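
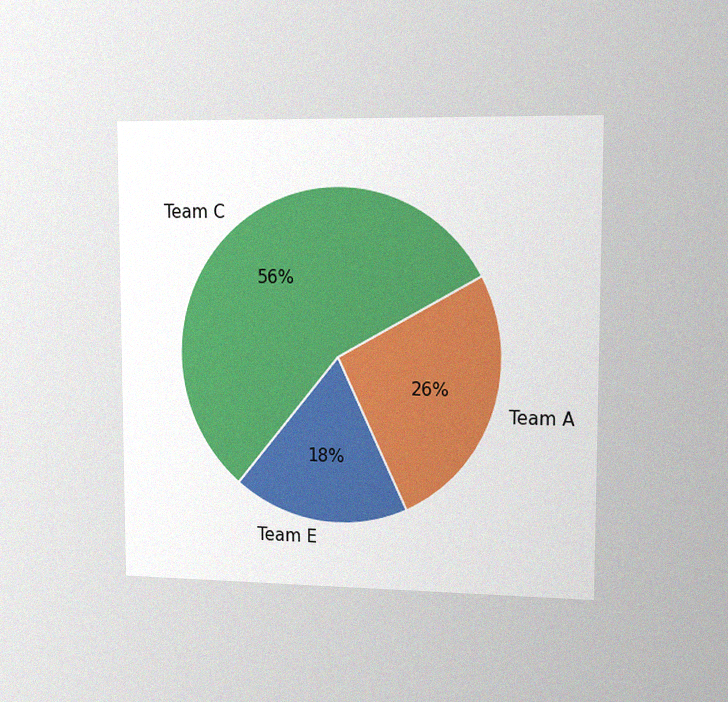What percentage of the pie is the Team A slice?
The chart is viewed slightly from the right, with some photo noise. The Team A slice takes up 26% of the pie.

26%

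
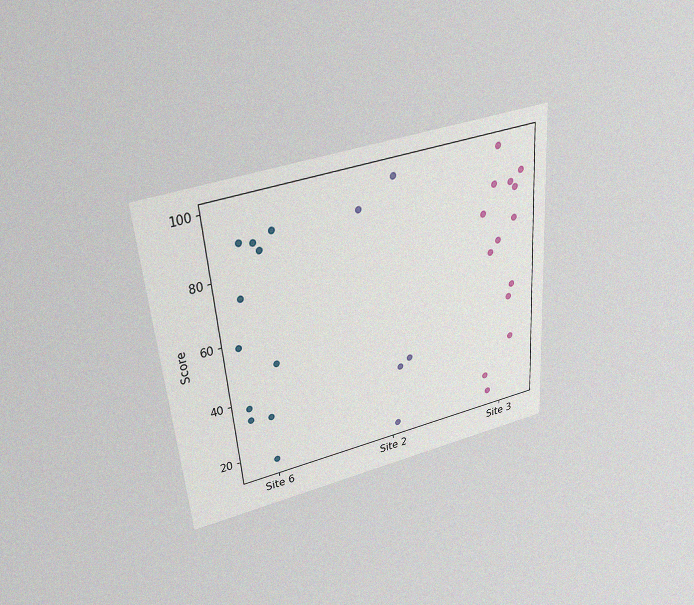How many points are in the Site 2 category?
5

The chart is tilted about 5° counter-clockwise and viewed slightly from above, with some photo noise. Counting the markers in the Site 2 column gives 5.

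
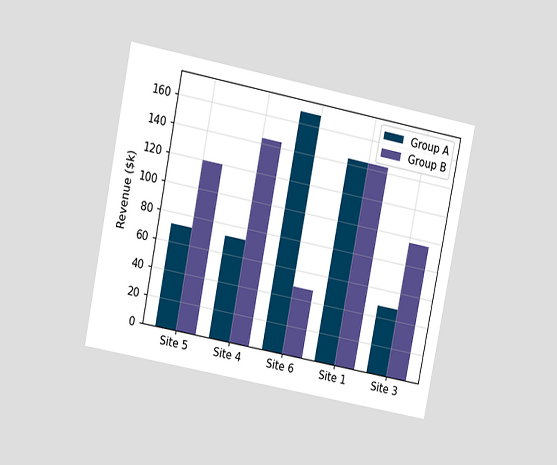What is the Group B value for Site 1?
$144k

The chart is tilted about 11° clockwise and viewed at a slight angle. The Group B bar at Site 1 reaches $144k on the y-axis.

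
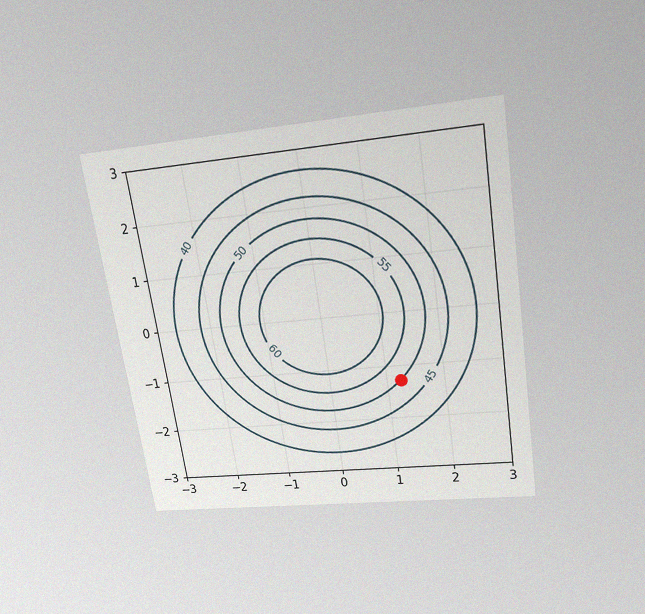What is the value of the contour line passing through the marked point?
The chart is tilted about 9° counter-clockwise and viewed slightly from above, with some photo noise. The marked point sits on the contour labelled 50.

50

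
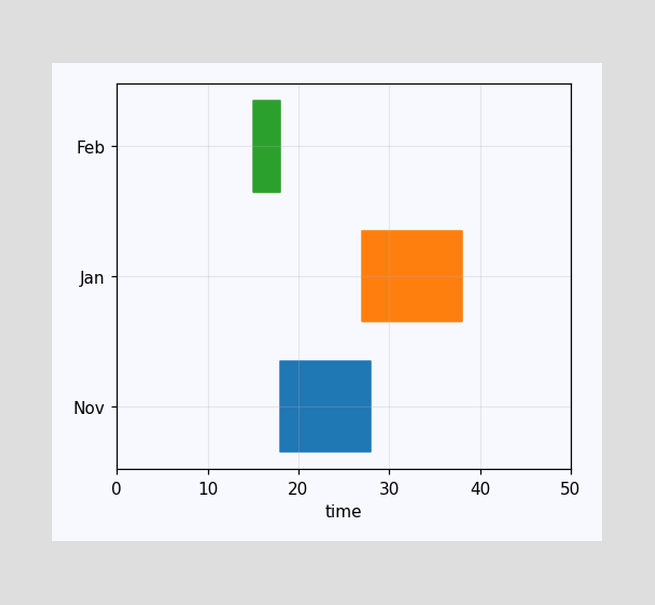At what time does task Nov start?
The Nov bar begins at t=18.

18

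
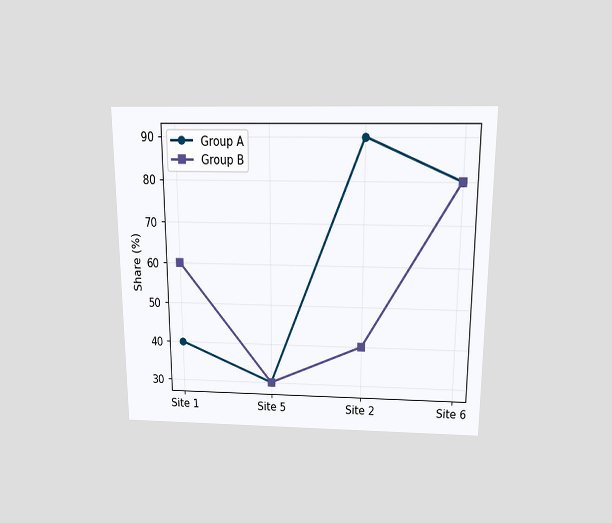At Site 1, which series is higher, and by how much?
Group B, by 20%

The chart is viewed slightly from above. At Site 1, Group B sits above the other line by 20%.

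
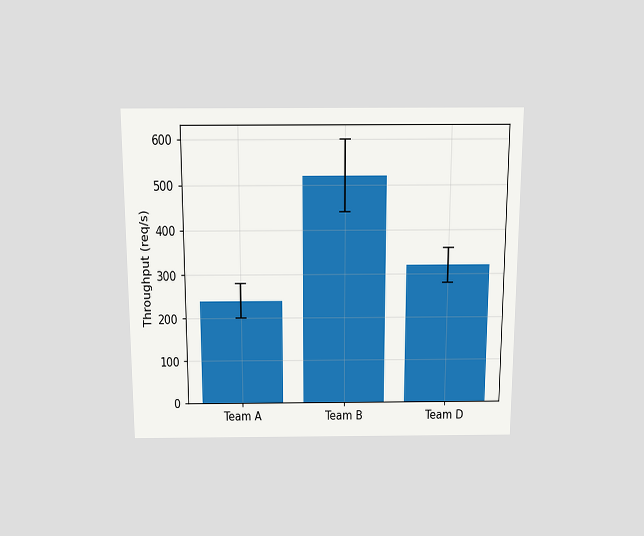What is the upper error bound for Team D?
The chart is viewed slightly from above. The Team D bar's upper whisker reaches 360req/s.

360req/s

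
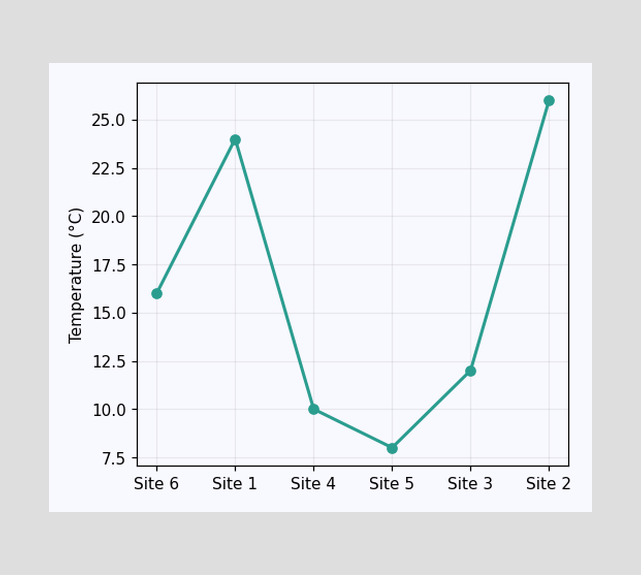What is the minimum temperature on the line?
The lowest point is at Site 5, and reading across to the y-axis gives 8°C.

8°C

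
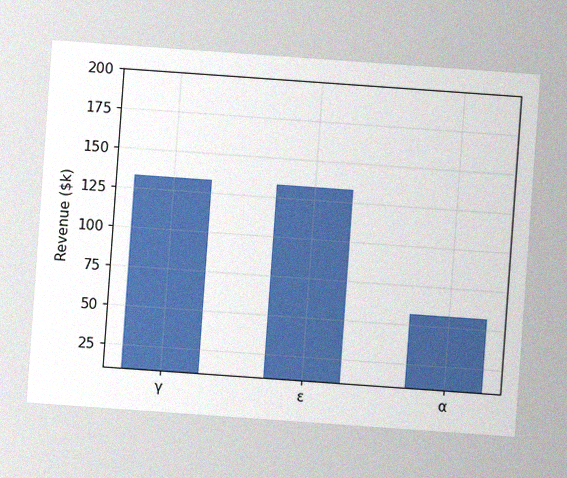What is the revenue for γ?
The chart is tilted about 4° clockwise, with some photo noise. Reading along the chart's y-axis, the γ bar reaches $133k.

$133k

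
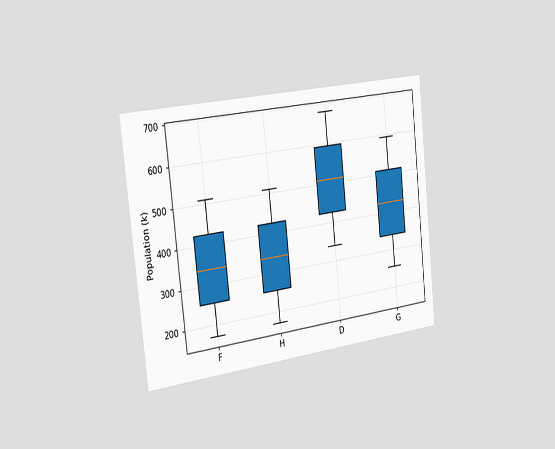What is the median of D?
The chart is tilted about 6° counter-clockwise and viewed slightly from the left. The median line in the D box sits at 510k.

510k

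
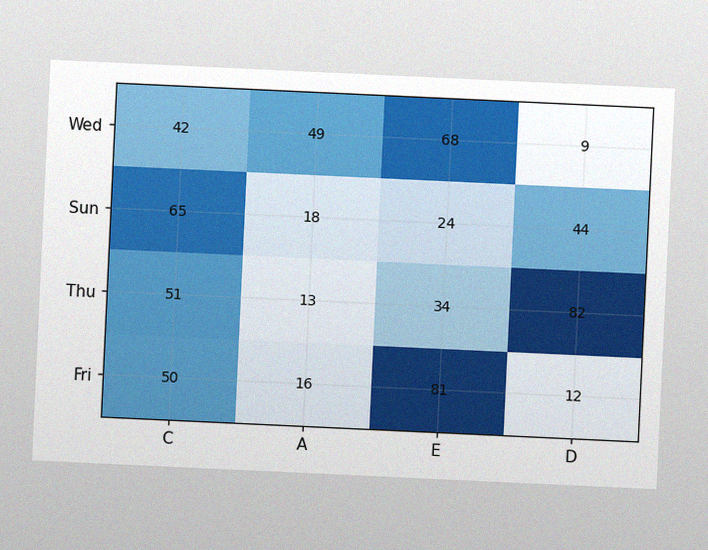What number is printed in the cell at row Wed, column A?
49

The chart is tilted about 3° clockwise, with some photo noise. The (Wed, A) cell reads 49.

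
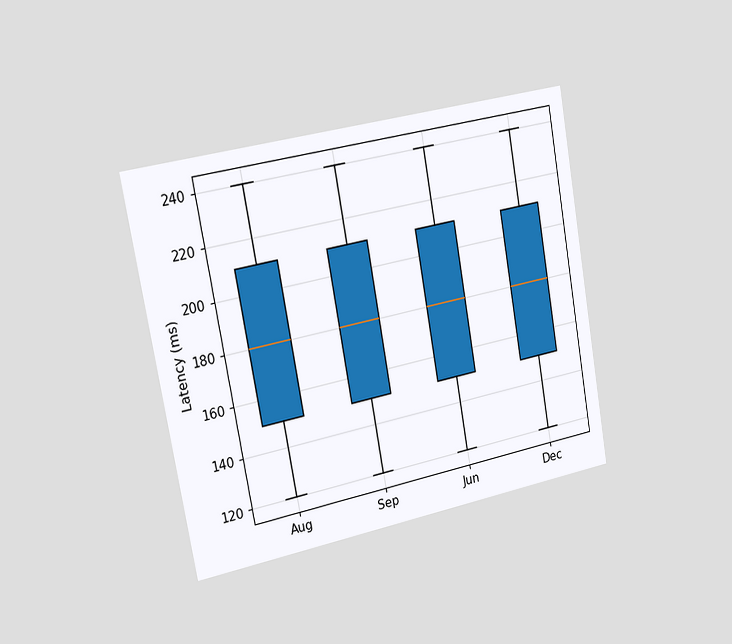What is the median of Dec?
180ms

The chart is tilted about 10° counter-clockwise and viewed slightly from the left. The median line in the Dec box sits at 180ms.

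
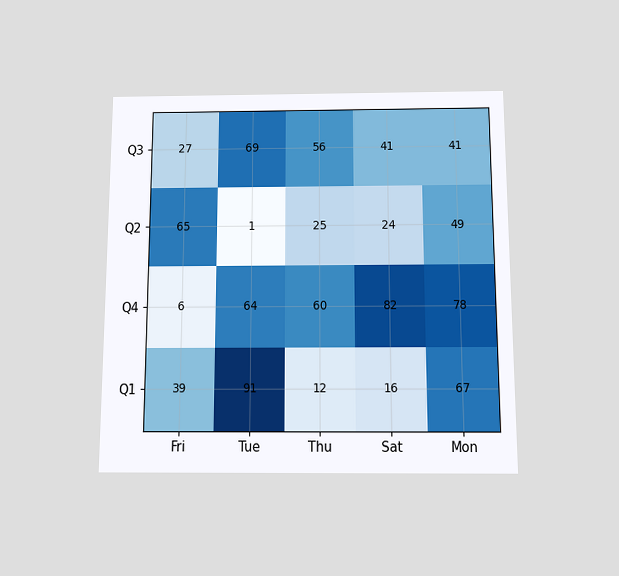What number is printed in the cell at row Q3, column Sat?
41

The chart is viewed slightly from below. The (Q3, Sat) cell reads 41.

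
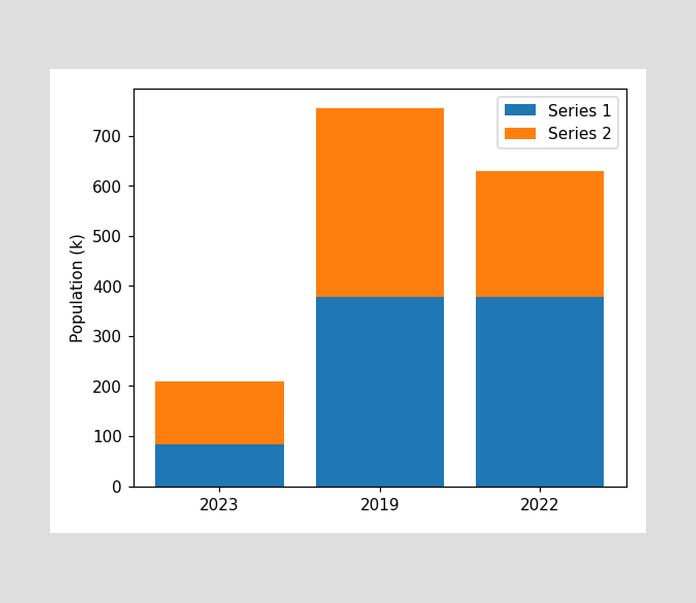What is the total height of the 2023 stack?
The 2023 stack's top reaches 210k on the y-axis.

210k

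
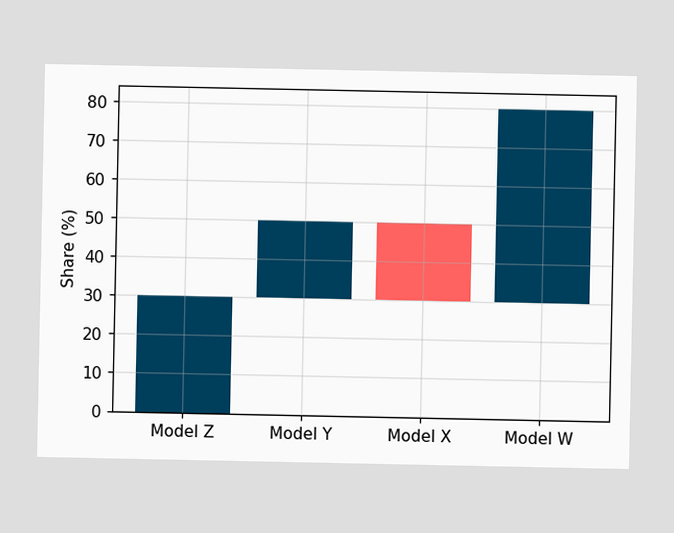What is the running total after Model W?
80%

After Model W the running total reaches 80%.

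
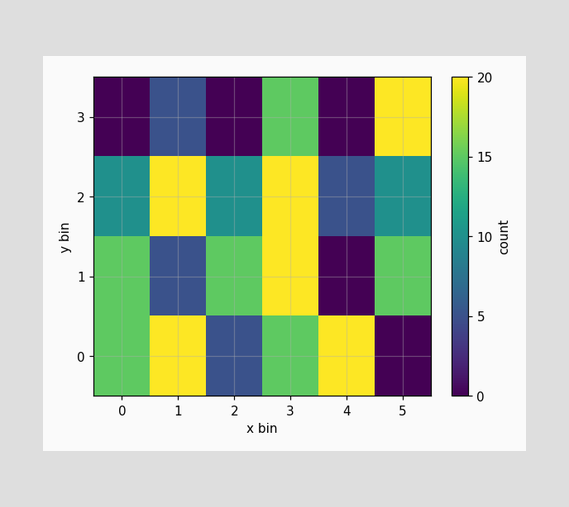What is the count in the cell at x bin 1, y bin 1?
Matching the cell (1, 1) against the colorbar gives 5.

5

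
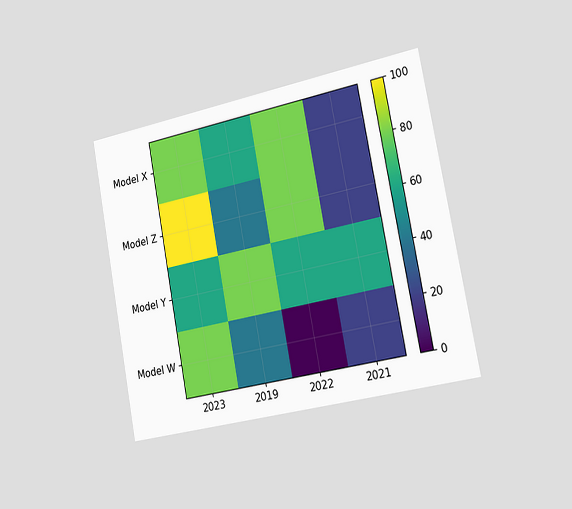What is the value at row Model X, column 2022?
The chart is tilted about 11° counter-clockwise and viewed slightly from the right. Matching cell (Model X, 2022) against the colorbar gives 80.

80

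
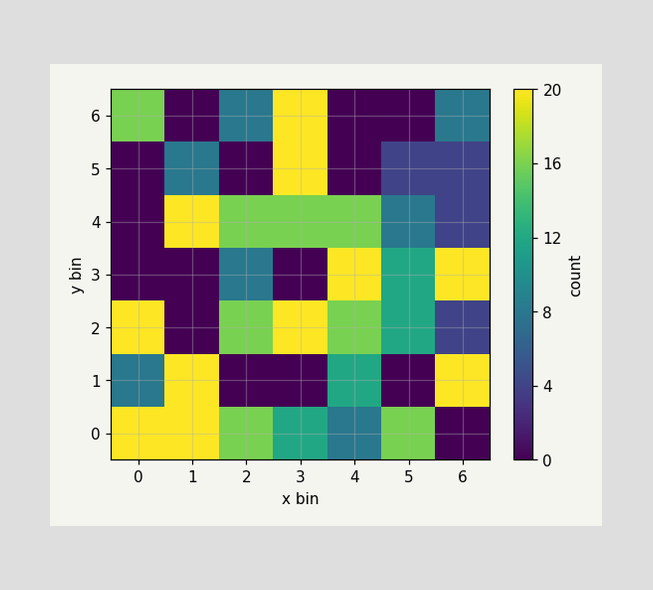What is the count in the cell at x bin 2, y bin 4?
16

Matching the cell (2, 4) against the colorbar gives 16.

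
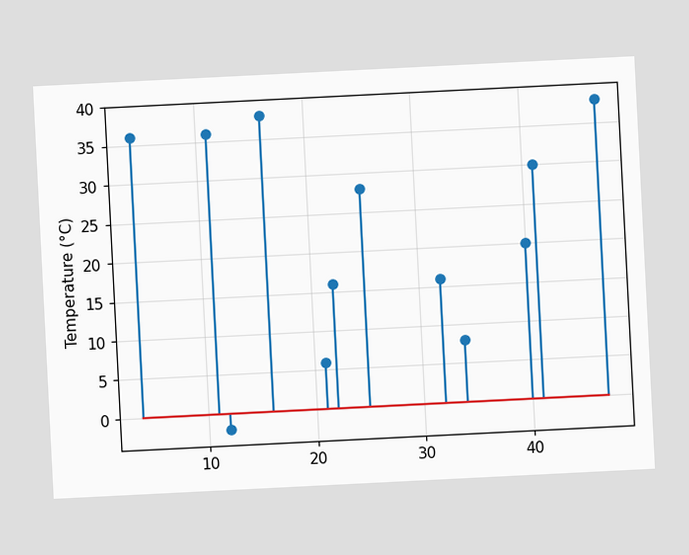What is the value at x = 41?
30°C

The chart is tilted about 3° counter-clockwise. The stem at x=41 reaches 30°C.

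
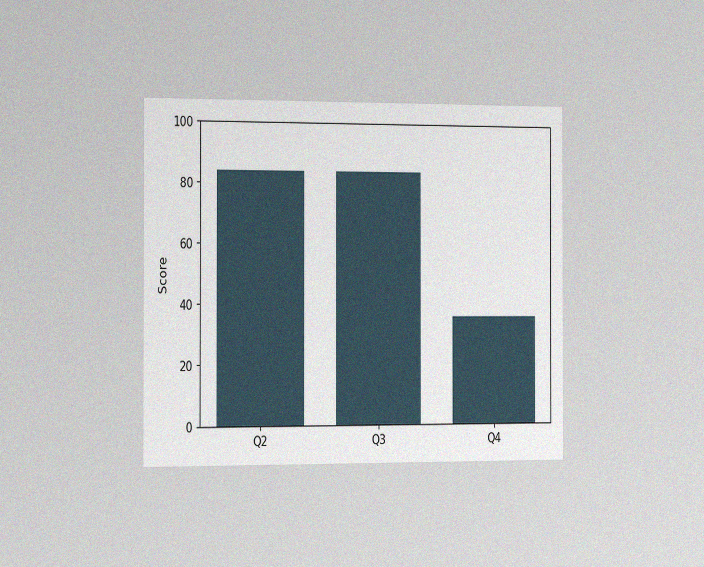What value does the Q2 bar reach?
The chart is viewed slightly from the left, with some photo noise. Reading along the chart's y-axis, the Q2 bar reaches 84.

84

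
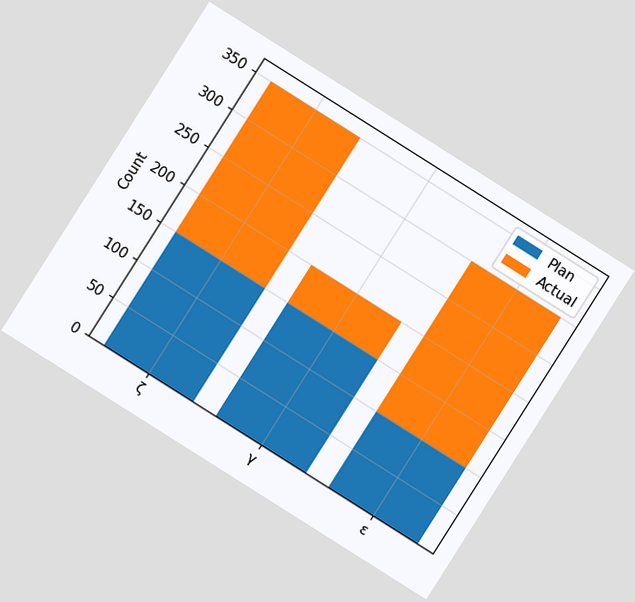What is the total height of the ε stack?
300

The chart is tilted about 32° clockwise. The ε stack's top reaches 300 on the y-axis.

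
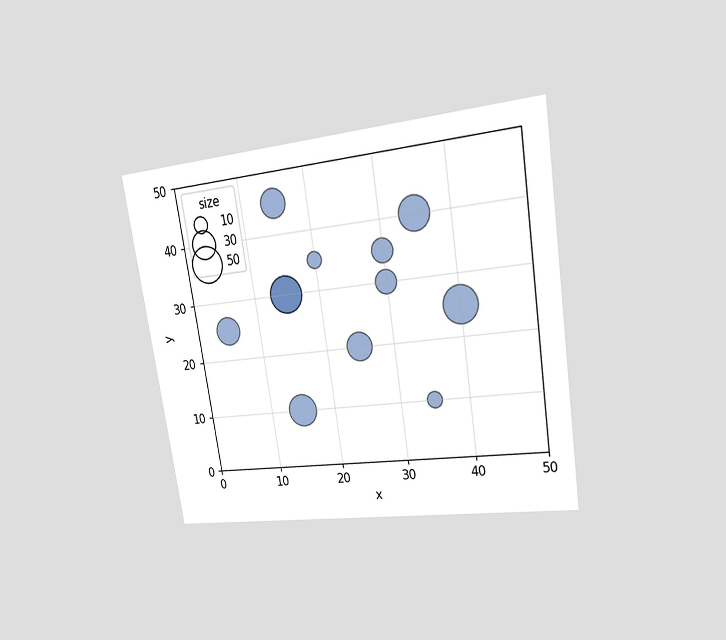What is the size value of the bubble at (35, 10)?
The chart is tilted about 9° counter-clockwise and viewed at a slight angle. Matching the bubble at (35, 10) against the size legend gives 10.

10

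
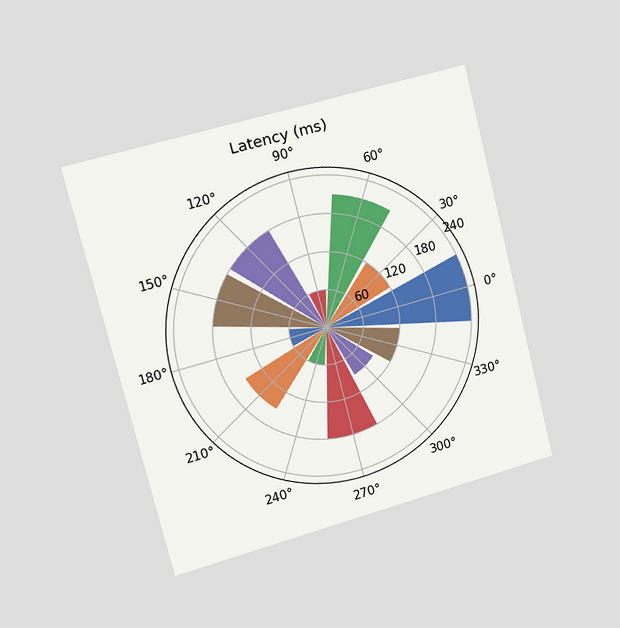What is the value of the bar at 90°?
60ms

The chart is tilted about 14° counter-clockwise and viewed slightly from the left. The bar at 90° reaches 60ms on the radial axis.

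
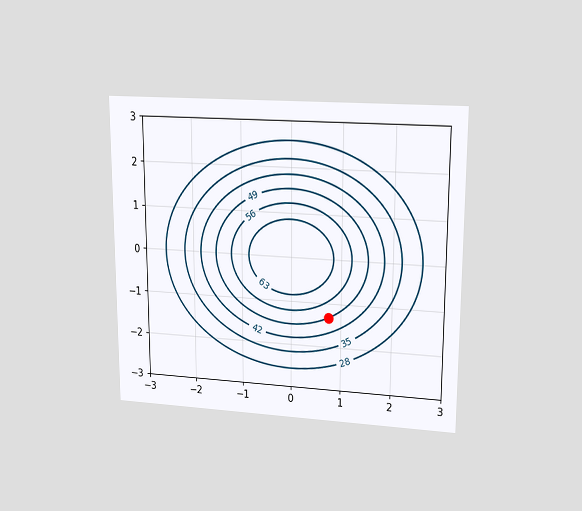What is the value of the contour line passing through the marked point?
The chart is viewed at a slight angle. The marked point sits on the contour labelled 49.

49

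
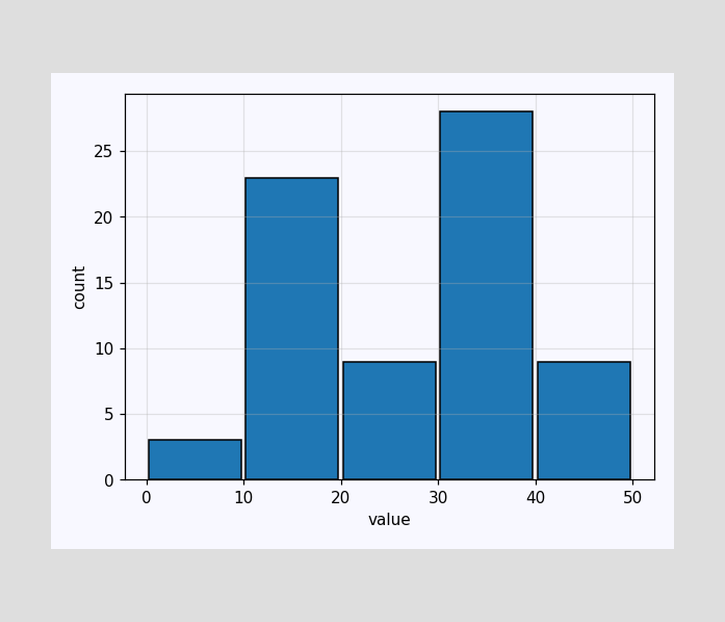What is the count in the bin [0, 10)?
3

The [0, 10) bin has height 3.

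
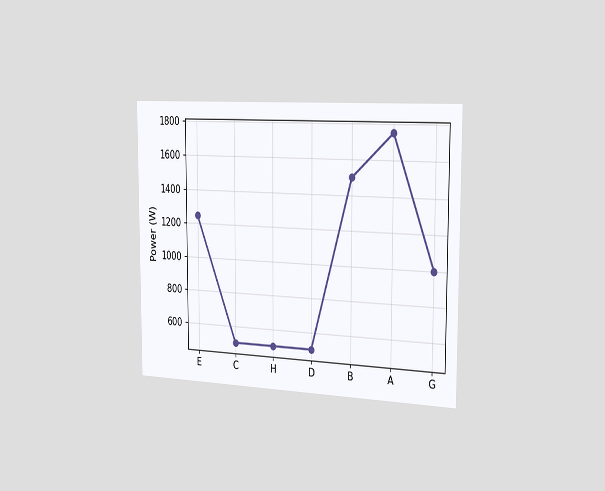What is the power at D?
The chart is viewed slightly from the right. At D, the line is at 500W.

500W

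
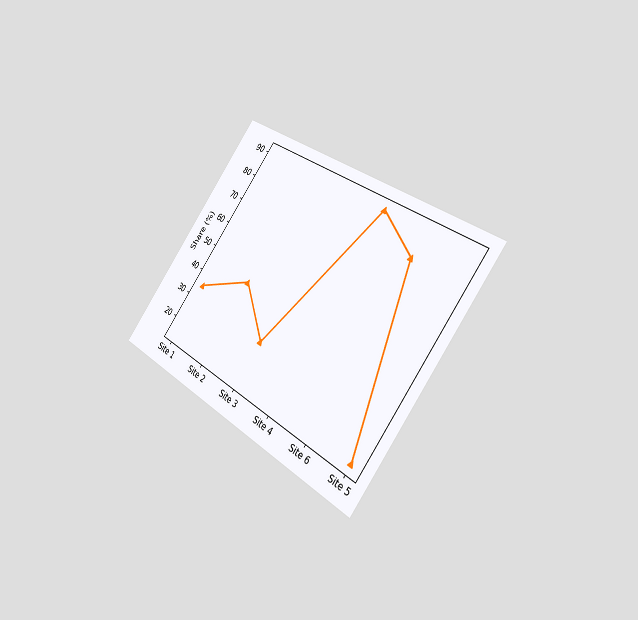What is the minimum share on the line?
15%

The chart is tilted about 37° clockwise and viewed slightly from the right. The lowest point is at Site 5, and reading across to the y-axis gives 15%.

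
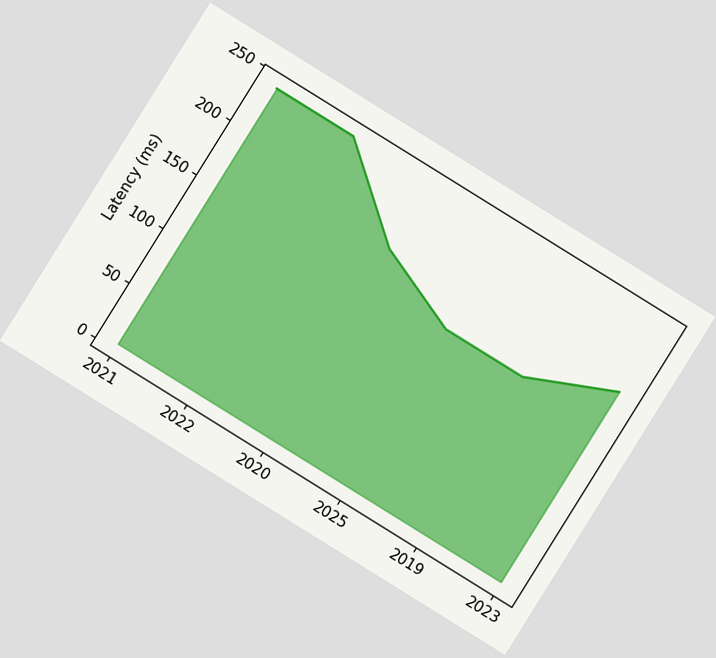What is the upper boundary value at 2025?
150ms

The chart is tilted about 32° clockwise. At 2025 the upper boundary is at 150ms.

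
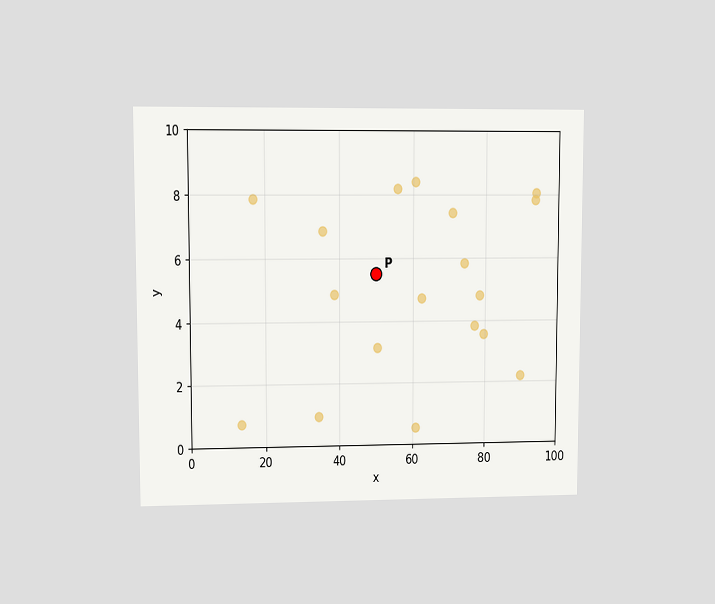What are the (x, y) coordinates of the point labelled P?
The chart is viewed at a slight angle. Following the gridlines from P to each axis, P sits at (50, 5.5).

(50, 5.5)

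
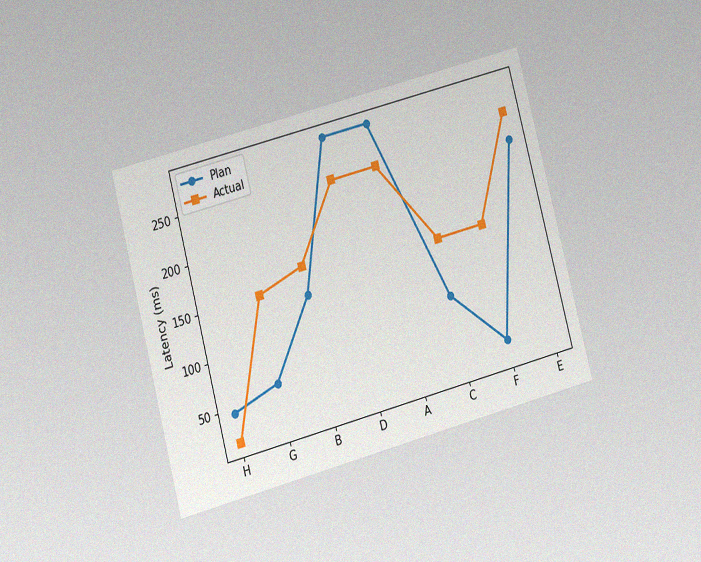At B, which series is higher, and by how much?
The chart is tilted about 15° counter-clockwise and viewed at a slight angle, with some photo noise. At B, Actual sits above the other line by 30ms.

Actual, by 30ms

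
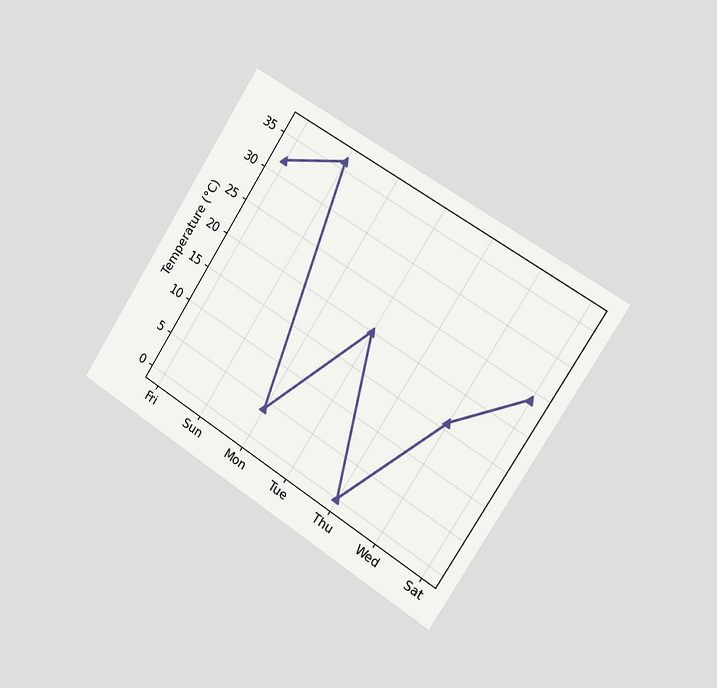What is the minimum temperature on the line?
The chart is tilted about 32° clockwise and viewed slightly from the right. The lowest point is at Thu, and reading across to the y-axis gives 0°C.

0°C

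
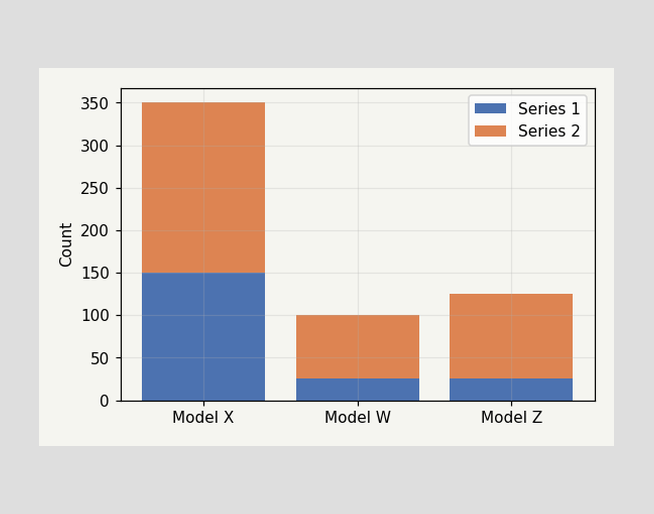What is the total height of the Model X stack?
The Model X stack's top reaches 350 on the y-axis.

350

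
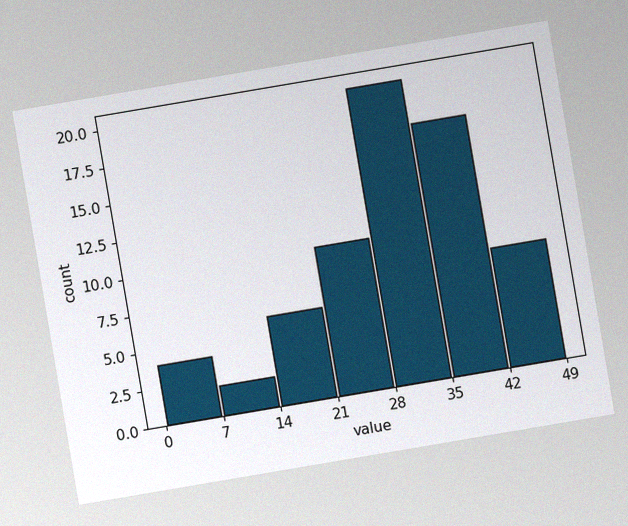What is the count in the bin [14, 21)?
6

The chart is tilted about 10° counter-clockwise, with some photo noise. The [14, 21) bin has height 6.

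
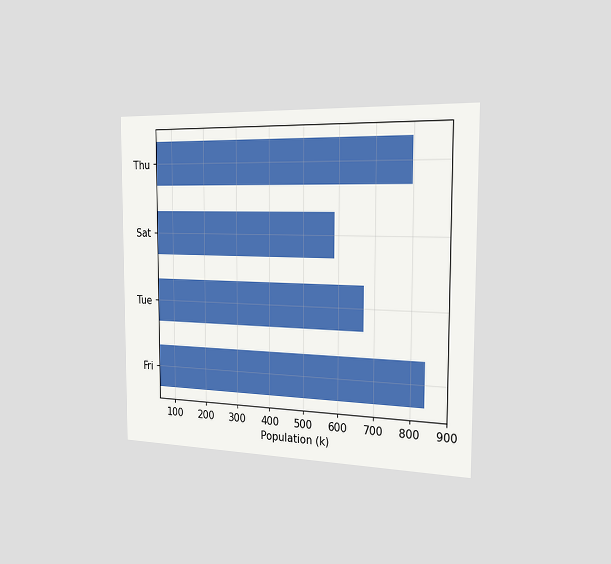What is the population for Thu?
798k

The chart is viewed slightly from the right. Reading along the chart's x-axis, the Thu bar reaches 798k.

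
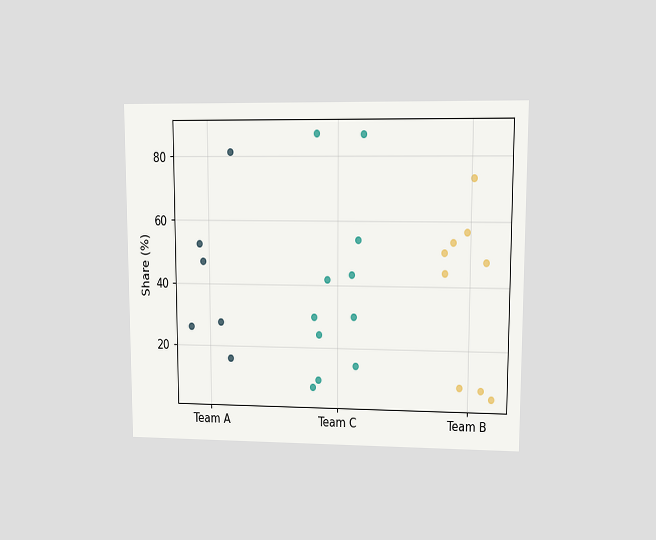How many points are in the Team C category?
The chart is viewed at a slight angle. Counting the markers in the Team C column gives 11.

11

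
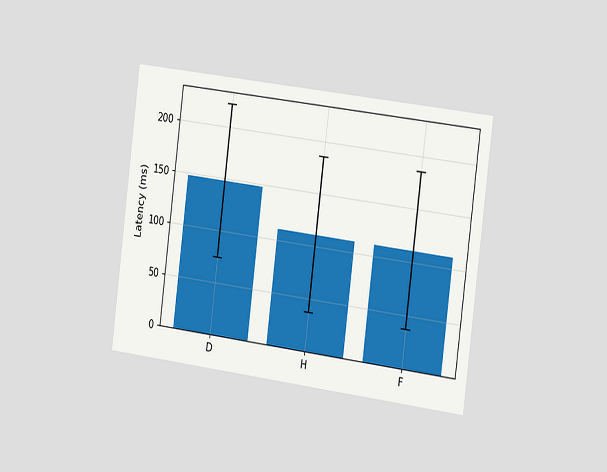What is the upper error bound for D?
222ms

The chart is tilted about 7° clockwise and viewed slightly from the right. The D bar's upper whisker reaches 222ms.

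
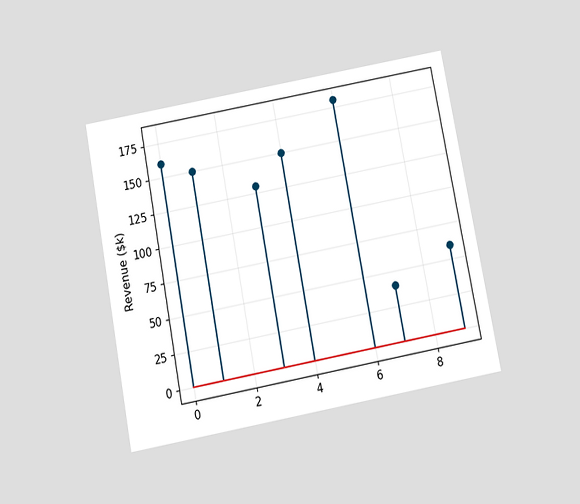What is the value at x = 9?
$60k

The chart is tilted about 11° counter-clockwise and viewed slightly from below. The stem at x=9 reaches $60k.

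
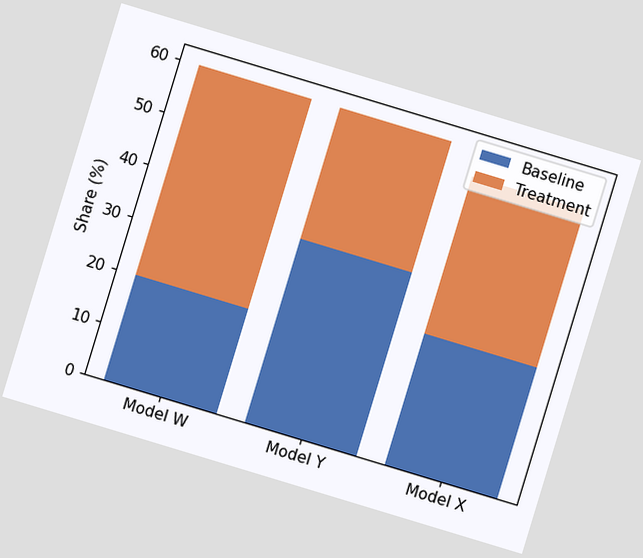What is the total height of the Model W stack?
The chart is tilted about 17° clockwise. The Model W stack's top reaches 60% on the y-axis.

60%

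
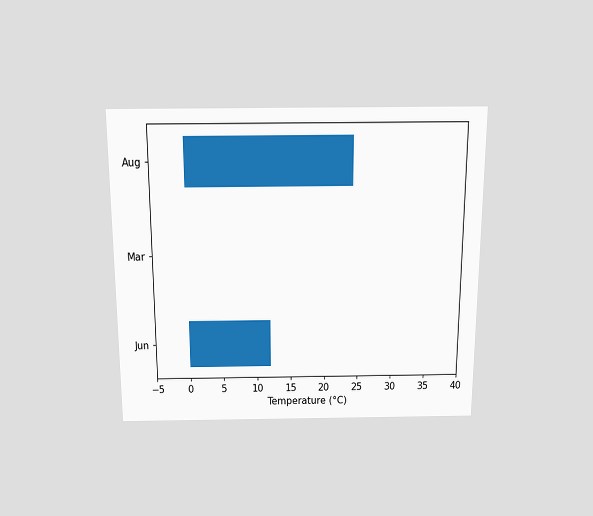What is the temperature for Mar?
0°C

The chart is viewed slightly from above. Reading along the chart's x-axis, the Mar bar reaches 0°C.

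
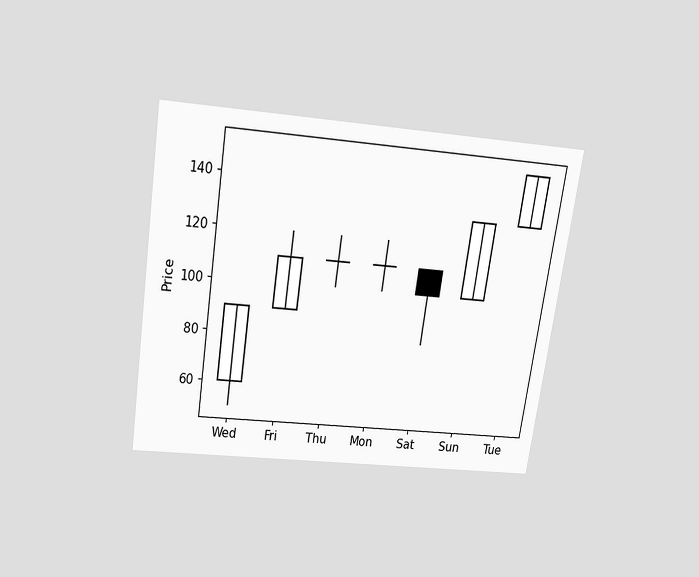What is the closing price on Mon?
The chart is tilted about 9° clockwise and viewed slightly from above. The Mon candle closes at 110.

110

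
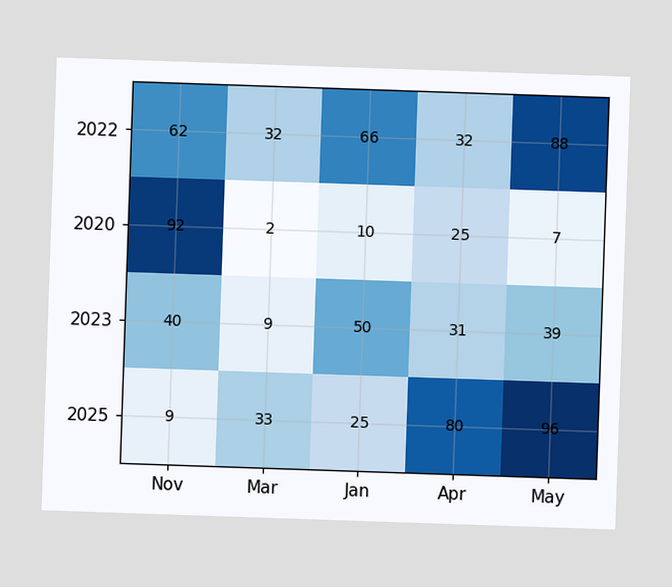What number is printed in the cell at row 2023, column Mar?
9

The (2023, Mar) cell reads 9.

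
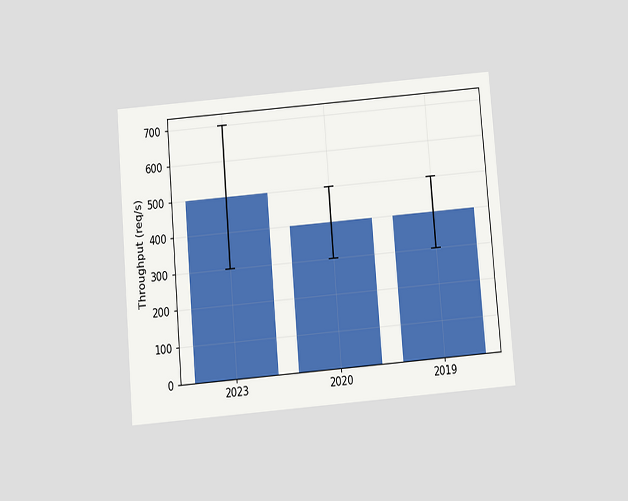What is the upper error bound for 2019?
500req/s

The chart is tilted about 5° counter-clockwise and viewed slightly from below. The 2019 bar's upper whisker reaches 500req/s.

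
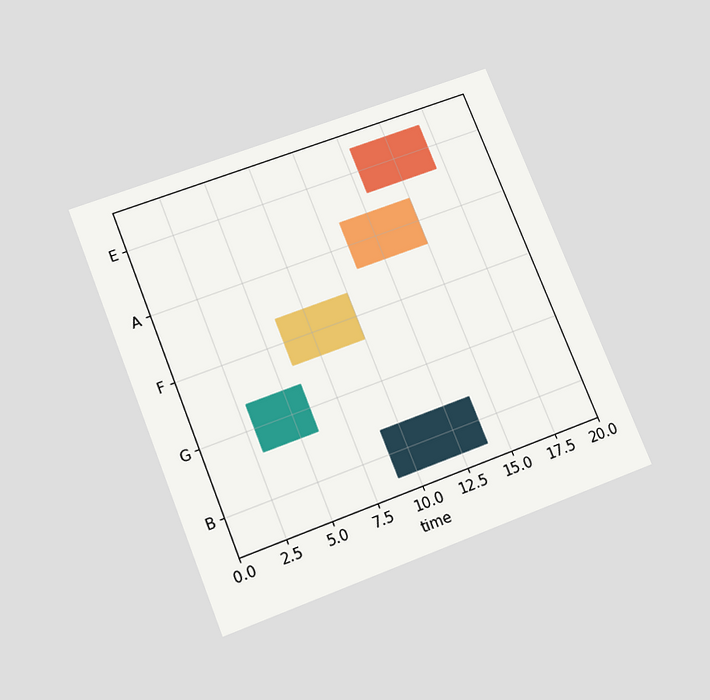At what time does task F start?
6

The chart is tilted about 21° counter-clockwise and viewed slightly from below. The F bar begins at t=6.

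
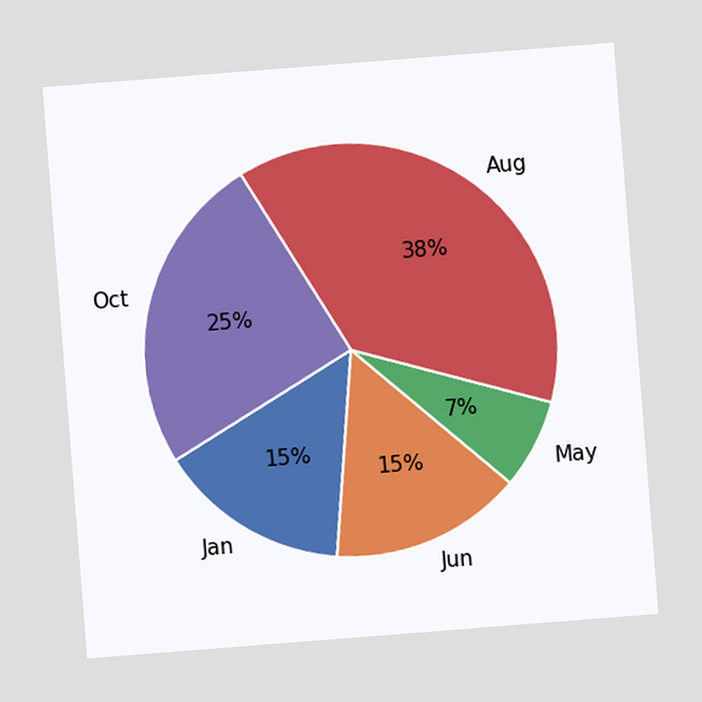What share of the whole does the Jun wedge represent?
The chart is tilted about 4° counter-clockwise. The Jun slice takes up 15% of the pie.

15%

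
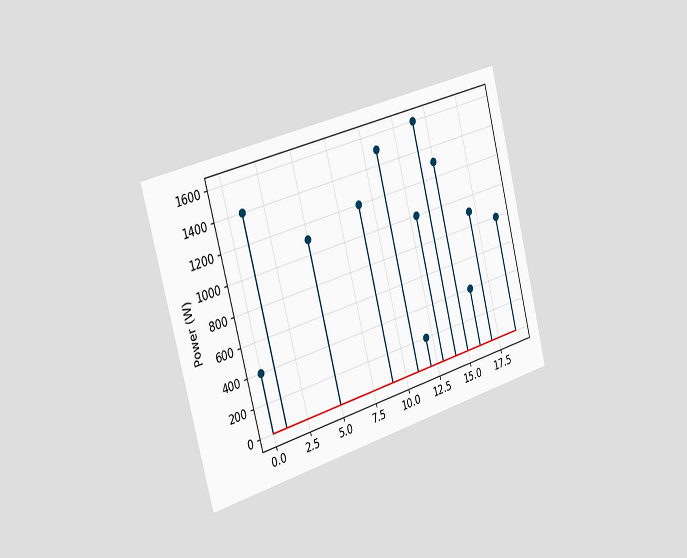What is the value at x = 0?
400W

The chart is tilted about 15° counter-clockwise and viewed slightly from the left. The stem at x=0 reaches 400W.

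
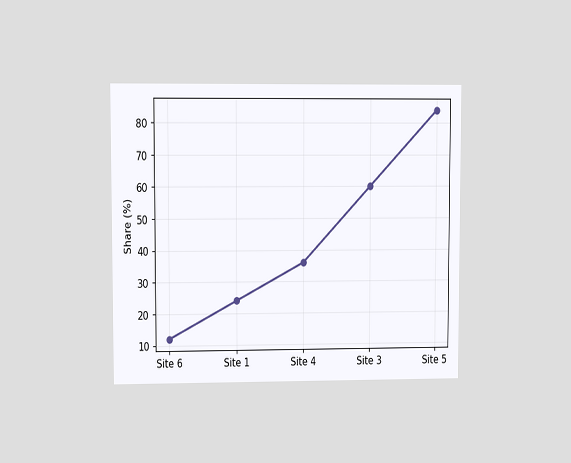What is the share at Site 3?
60%

The chart is viewed at a slight angle. At Site 3, the line is at 60%.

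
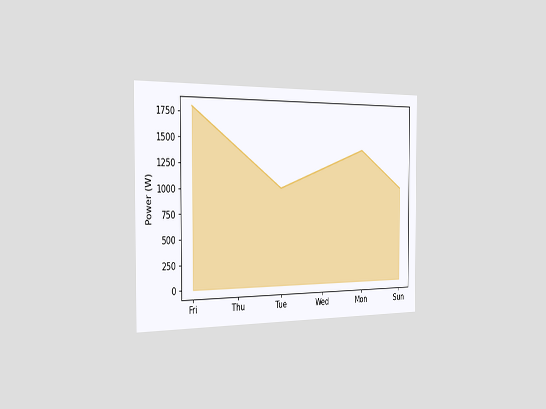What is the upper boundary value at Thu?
1400W

The chart is viewed slightly from the left. At Thu the upper boundary is at 1400W.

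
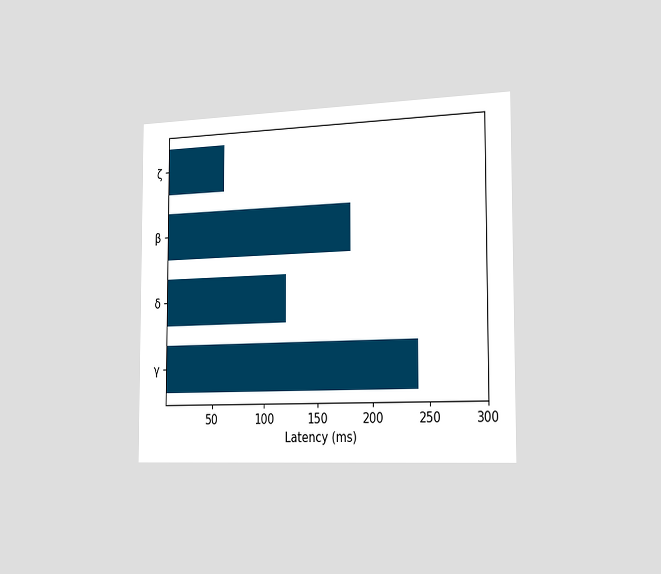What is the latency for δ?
The chart is viewed slightly from the right. Reading along the chart's x-axis, the δ bar reaches 120ms.

120ms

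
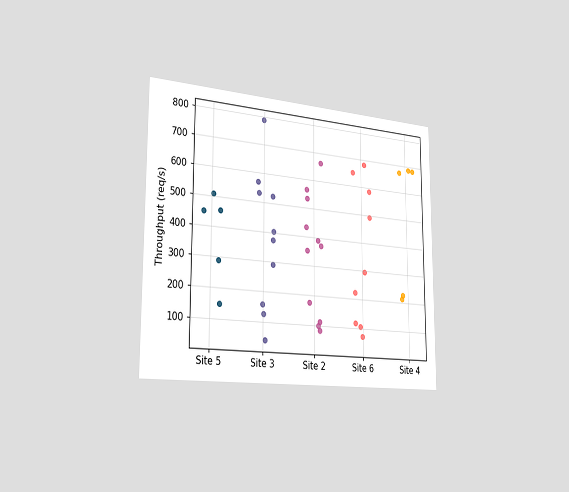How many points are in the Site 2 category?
The chart is viewed slightly from the left. Counting the markers in the Site 2 column gives 11.

11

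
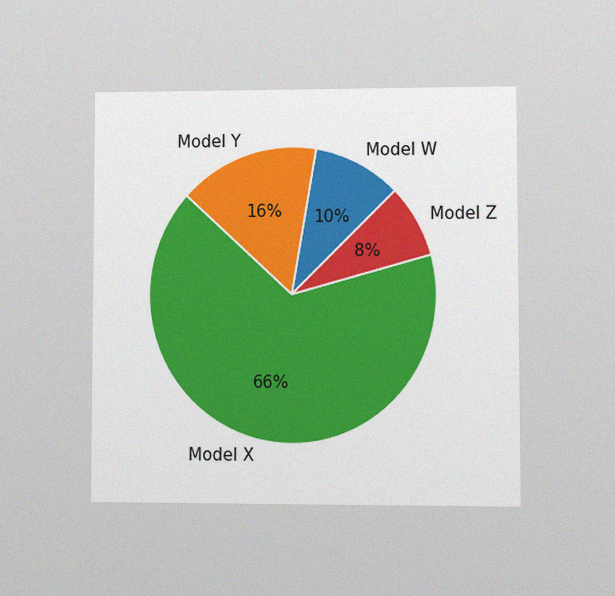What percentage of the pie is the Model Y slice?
16%

The chart is viewed at a slight angle, with some photo noise. The Model Y slice takes up 16% of the pie.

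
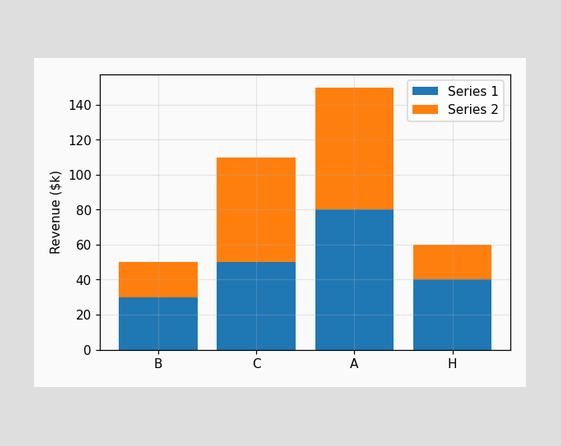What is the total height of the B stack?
$50k

The B stack's top reaches $50k on the y-axis.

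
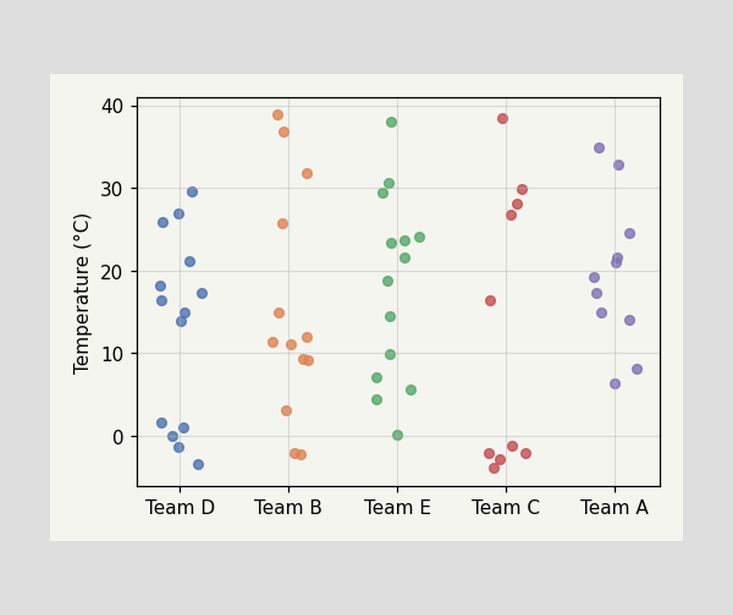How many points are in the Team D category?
14

Counting the markers in the Team D column gives 14.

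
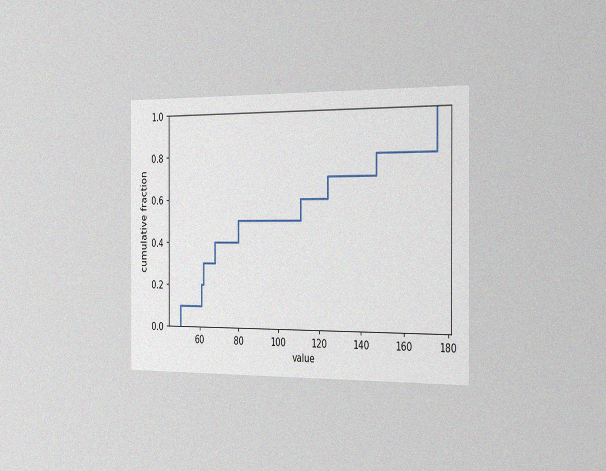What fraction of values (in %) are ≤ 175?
100%

The chart is viewed slightly from the right, with some photo noise. At x=175 the ECDF step is at 100%.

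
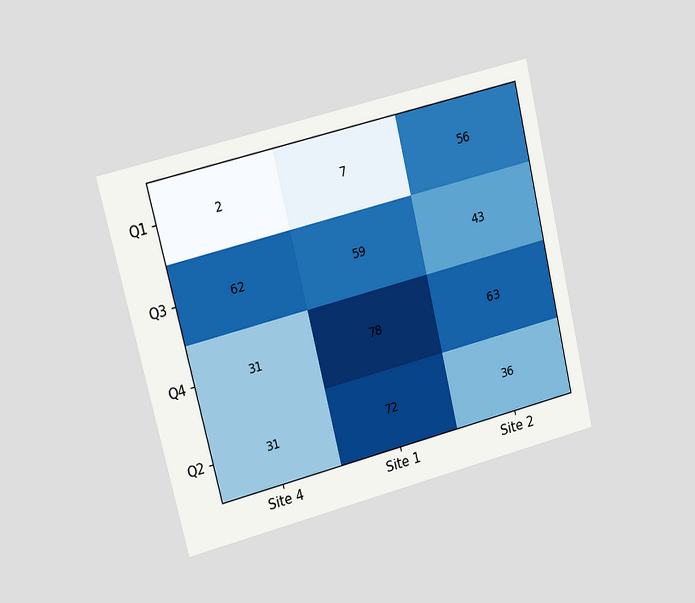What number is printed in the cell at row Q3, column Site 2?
43

The chart is tilted about 14° counter-clockwise and viewed at a slight angle. The (Q3, Site 2) cell reads 43.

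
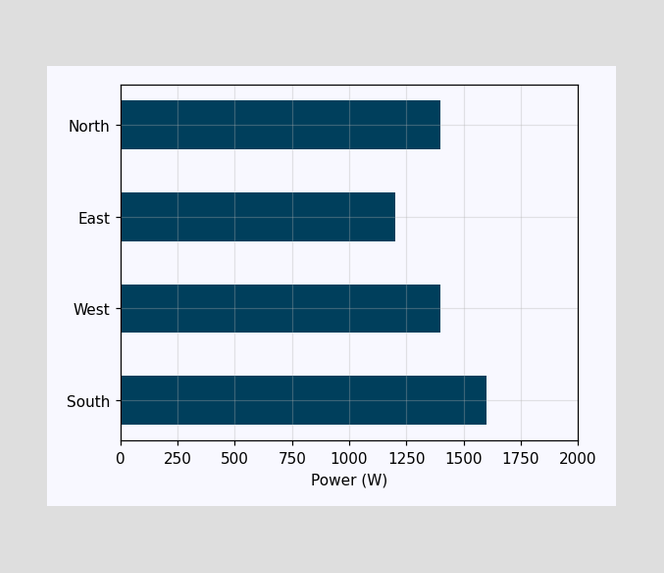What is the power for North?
1400W

Reading along the chart's x-axis, the North bar reaches 1400W.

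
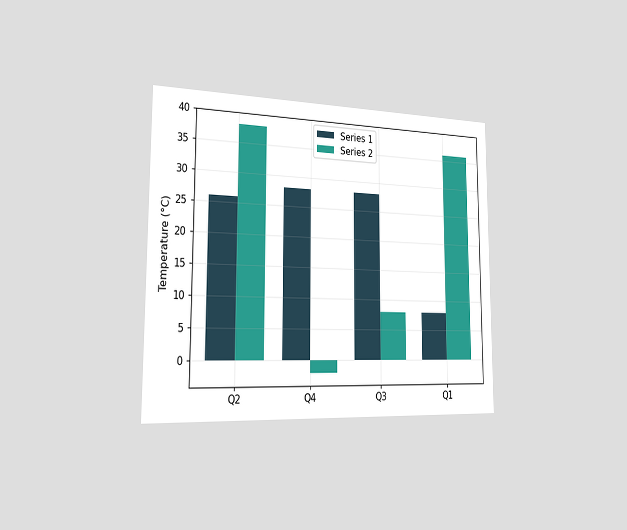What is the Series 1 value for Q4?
28°C

The chart is viewed slightly from the left. The Series 1 bar at Q4 reaches 28°C on the y-axis.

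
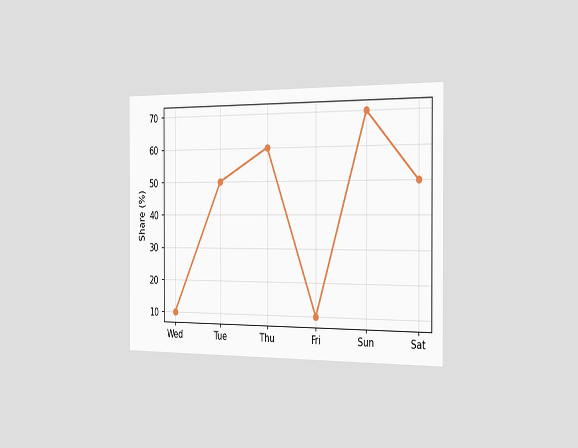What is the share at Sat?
50%

The chart is viewed slightly from the right. At Sat, the line is at 50%.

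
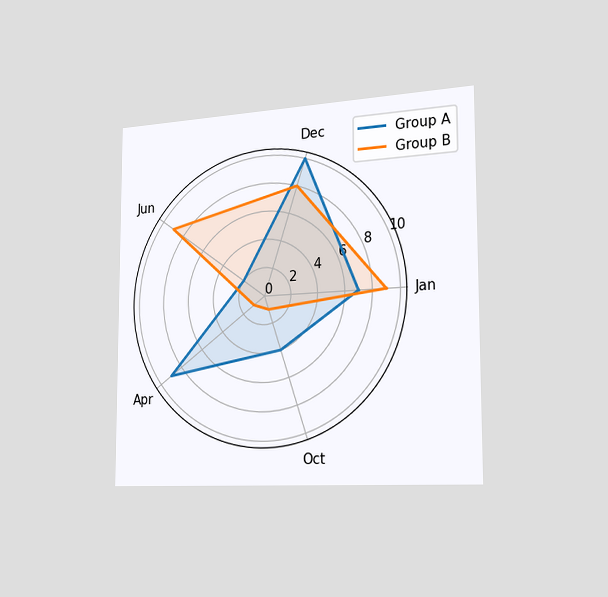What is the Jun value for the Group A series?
2

The chart is viewed slightly from the right. On the Jun axis, Group A reaches 2.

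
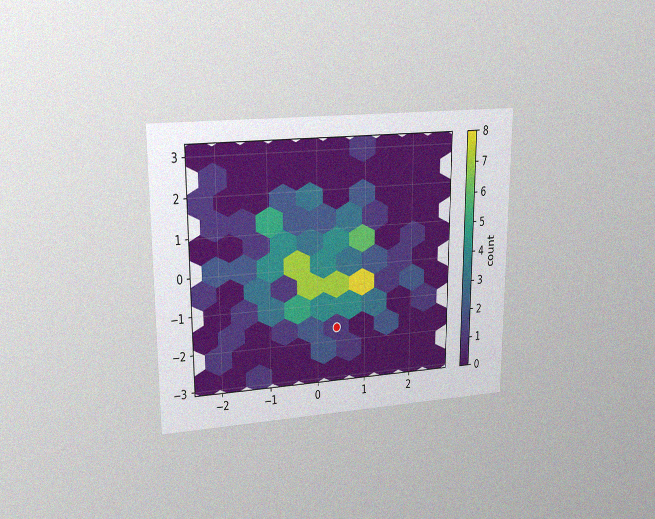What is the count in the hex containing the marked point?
The chart is viewed at a slight angle, with some photo noise. The marked hex reads 1 on the colorbar.

1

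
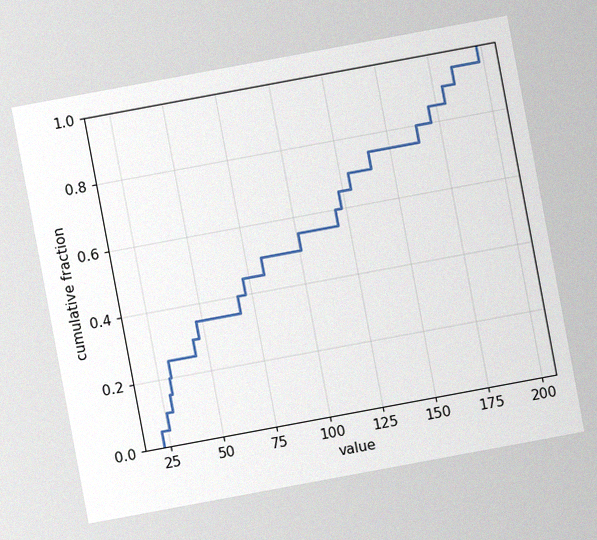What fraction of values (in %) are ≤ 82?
50%

The chart is tilted about 11° counter-clockwise, with some photo noise. At x=82 the ECDF step is at 50%.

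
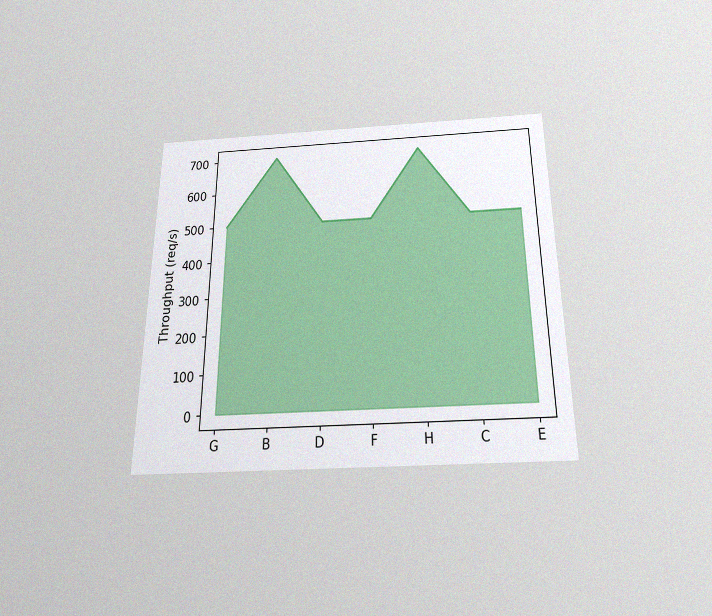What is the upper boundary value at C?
The chart is viewed slightly from below, with some photo noise. At C the upper boundary is at 500req/s.

500req/s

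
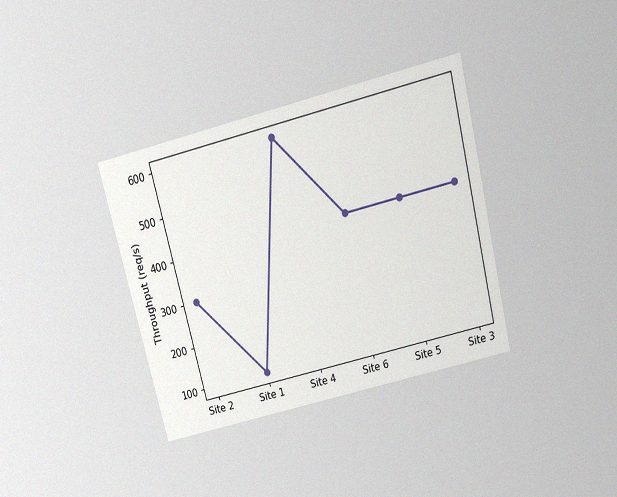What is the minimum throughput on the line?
The chart is tilted about 14° counter-clockwise and viewed slightly from above, with some photo noise. The lowest point is at Site 1, and reading across to the y-axis gives 100req/s.

100req/s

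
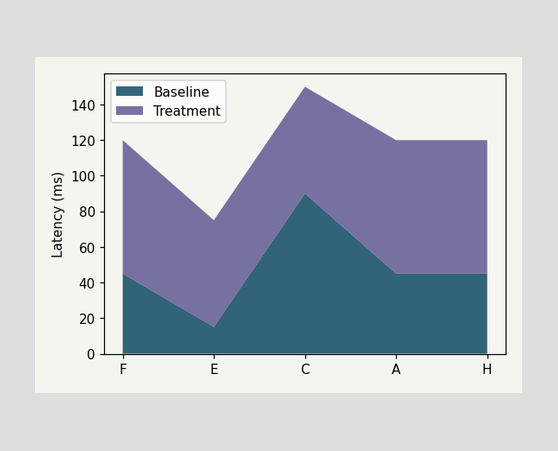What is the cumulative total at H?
The stacked total at H reaches 120ms.

120ms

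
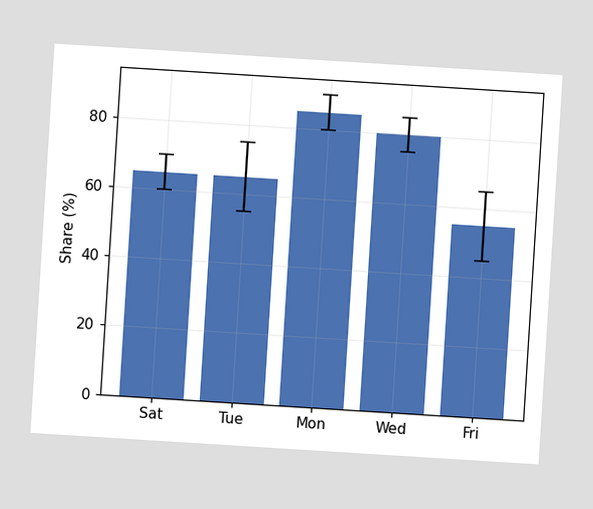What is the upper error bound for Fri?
The chart is tilted about 4° clockwise. The Fri bar's upper whisker reaches 65%.

65%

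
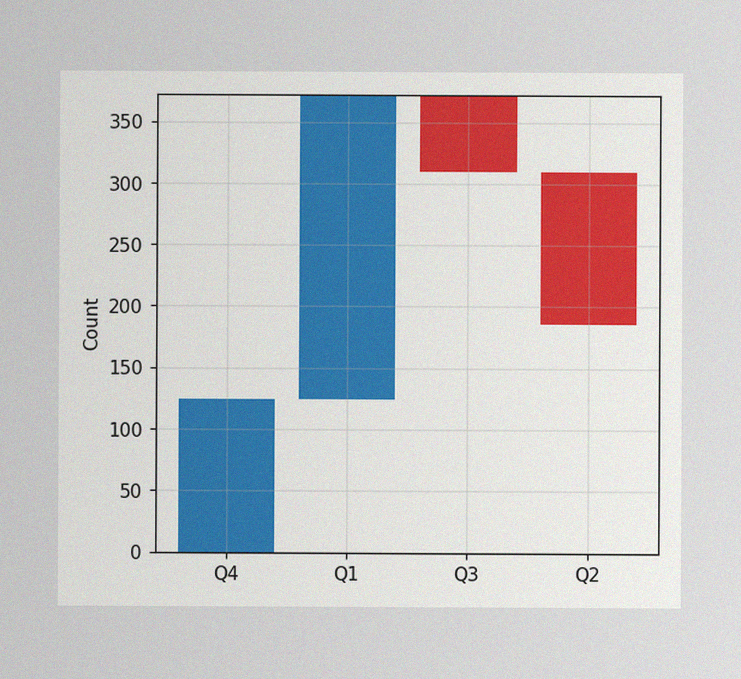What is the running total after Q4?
124

The image has some photo noise and uneven lighting. After Q4 the running total reaches 124.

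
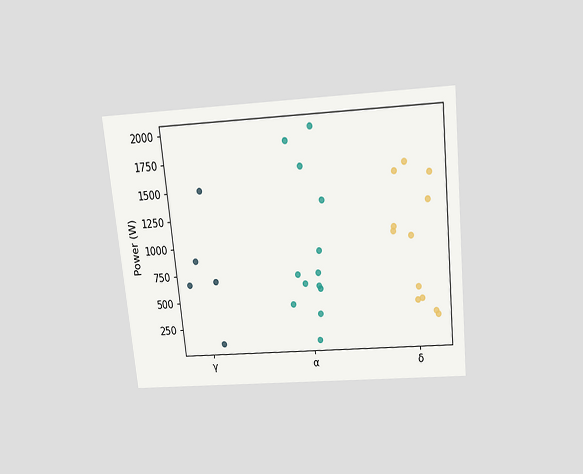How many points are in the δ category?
12

The chart is tilted about 6° counter-clockwise and viewed slightly from above. Counting the markers in the δ column gives 12.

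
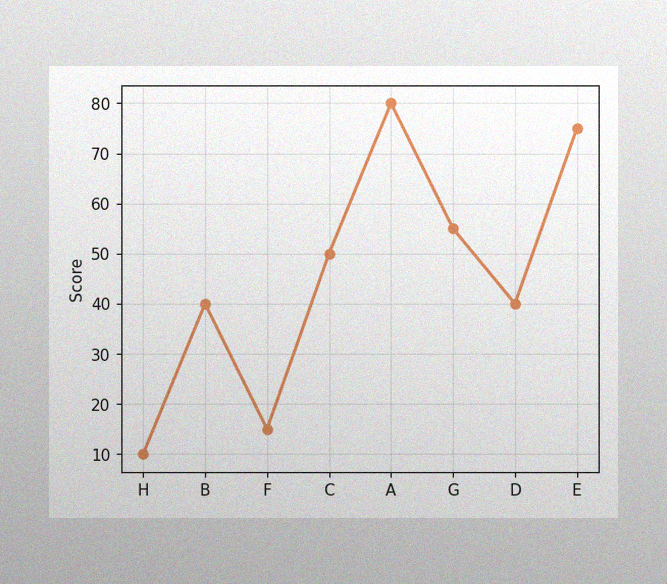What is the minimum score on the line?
10

The image has some photo noise and uneven lighting. The lowest point is at H, and reading across to the y-axis gives 10.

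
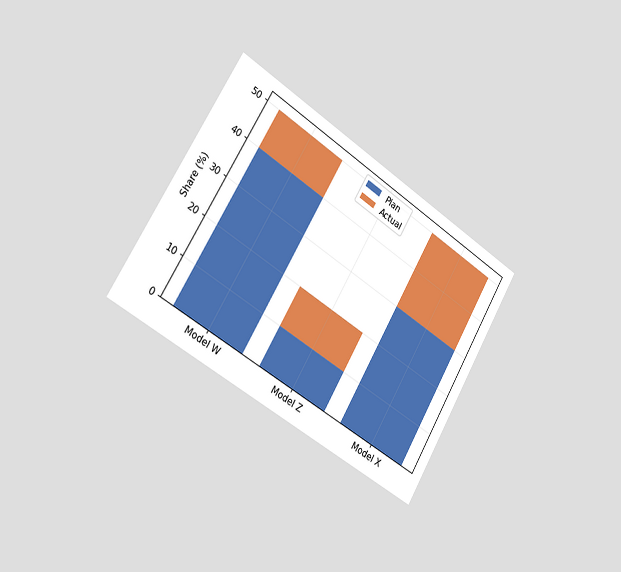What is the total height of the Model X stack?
The chart is tilted about 31° clockwise and viewed slightly from the left. The Model X stack's top reaches 50% on the y-axis.

50%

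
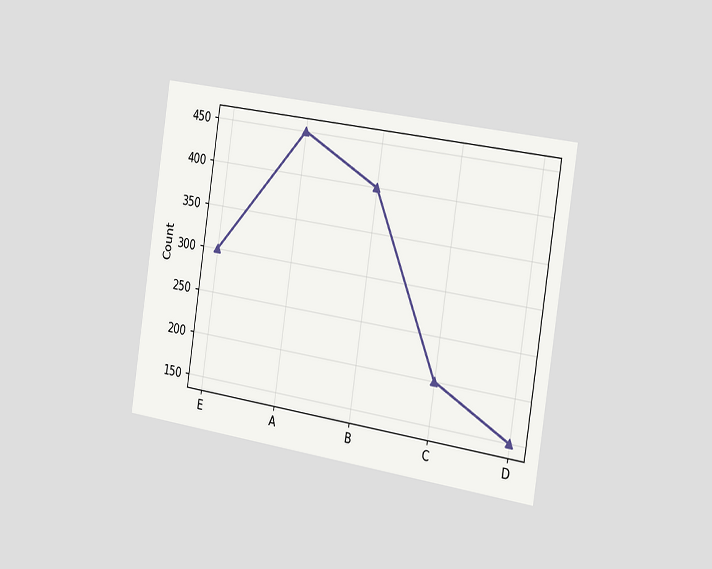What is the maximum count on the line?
The chart is tilted about 9° clockwise and viewed slightly from the right. The highest point is at A, and reading across to the y-axis gives 450.

450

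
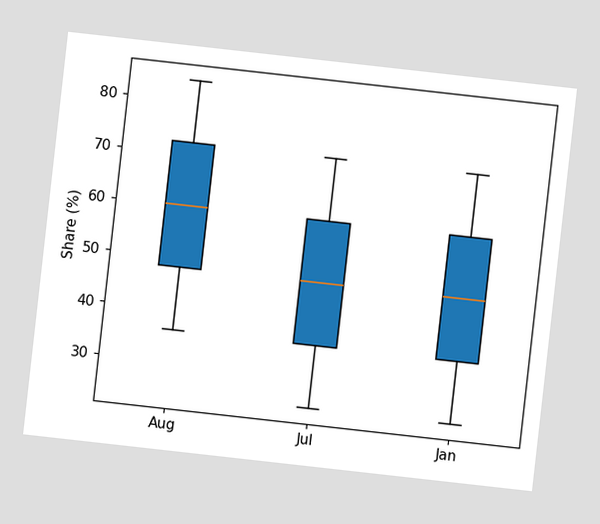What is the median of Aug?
60%

The chart is tilted about 6° clockwise. The median line in the Aug box sits at 60%.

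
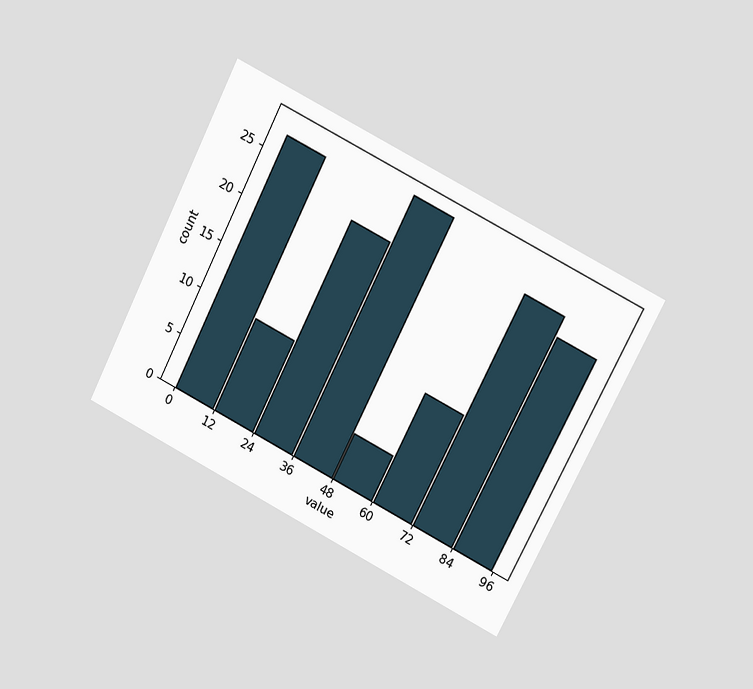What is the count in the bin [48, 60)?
5

The chart is tilted about 27° clockwise and viewed at a slight angle. The [48, 60) bin has height 5.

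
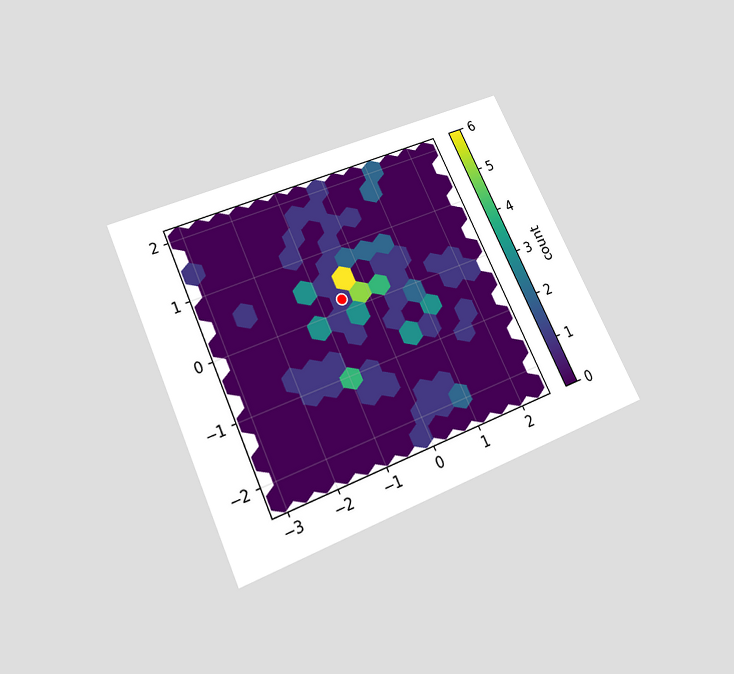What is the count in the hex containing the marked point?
1

The chart is tilted about 25° counter-clockwise and viewed slightly from below. The marked hex reads 1 on the colorbar.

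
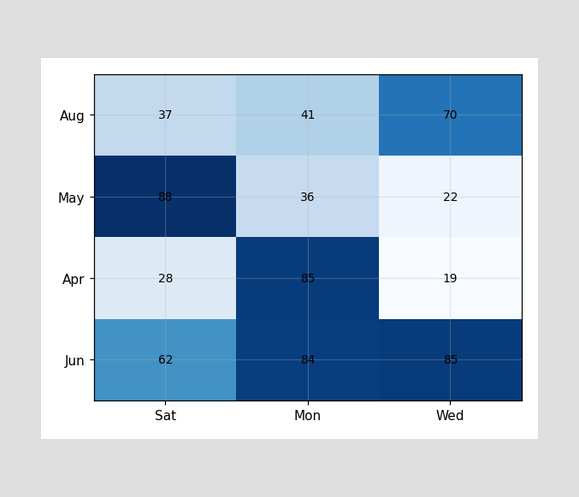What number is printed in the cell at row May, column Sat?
88

The (May, Sat) cell reads 88.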